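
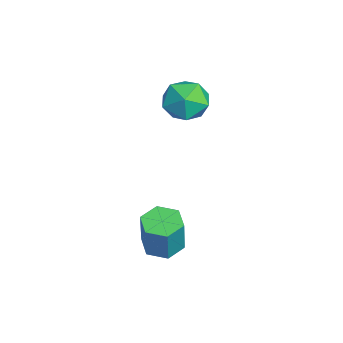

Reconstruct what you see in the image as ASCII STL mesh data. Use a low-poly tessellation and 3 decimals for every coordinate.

solid 
facet normal -0.250 0.038 -0.968
outer loop
vertex 0.797 -3.858 -3.039
vertex 0.298 -3.929 -2.913
vertex 0.492 -3.448 -2.944
endloop
endfacet
facet normal 0.770 0.613 -0.174
outer loop
vertex 0.797 -3.858 -3.039
vertex 0.492 -3.448 -2.944
vertex 1.062 -3.9 -2.013
endloop
endfacet
facet normal 0.770 0.613 -0.174
outer loop
vertex 1.062 -3.9 -2.013
vertex 0.492 -3.448 -2.944
vertex 0.757 -3.49 -1.918
endloop
endfacet
facet normal 0.249 -0.039 0.968
outer loop
vertex 1.062 -3.9 -2.013
vertex 0.757 -3.49 -1.918
vertex 0.562 -3.971 -1.887
endloop
endfacet
facet normal -0.252 0.039 -0.967
outer loop
vertex 0.492 -3.448 -2.944
vertex 0.298 -3.929 -2.913
vertex -0.007 -3.519 -2.817
endloop
endfacet
facet normal -0.122 0.990 0.072
outer loop
vertex 0.492 -3.448 -2.944
vertex -0.007 -3.519 -2.817
vertex 0.757 -3.49 -1.918
endloop
endfacet
facet normal -0.121 0.990 0.071
outer loop
vertex 0.757 -3.49 -1.918
vertex -0.007 -3.519 -2.817
vertex 0.258 -3.56 -1.792
endloop
endfacet
facet normal 0.250 -0.039 0.968
outer loop
vertex 0.757 -3.49 -1.918
vertex 0.258 -3.56 -1.792
vertex 0.562 -3.971 -1.887
endloop
endfacet
facet normal -0.250 0.041 -0.967
outer loop
vertex -0.007 -3.519 -2.817
vertex 0.298 -3.929 -2.913
vertex -0.202 -4.0 -2.787
endloop
endfacet
facet normal -0.893 0.377 0.246
outer loop
vertex -0.007 -3.519 -2.817
vertex -0.202 -4.0 -2.787
vertex 0.258 -3.56 -1.792
endloop
endfacet
facet normal -0.893 0.377 0.246
outer loop
vertex 0.258 -3.56 -1.792
vertex -0.202 -4.0 -2.787
vertex 0.063 -4.042 -1.761
endloop
endfacet
facet normal 0.250 -0.039 0.968
outer loop
vertex 0.258 -3.56 -1.792
vertex 0.063 -4.042 -1.761
vertex 0.562 -3.971 -1.887
endloop
endfacet
facet normal -0.249 0.039 -0.968
outer loop
vertex -0.202 -4.0 -2.787
vertex 0.298 -3.929 -2.913
vertex 0.103 -4.41 -2.882
endloop
endfacet
facet normal -0.770 -0.613 0.174
outer loop
vertex -0.202 -4.0 -2.787
vertex 0.103 -4.41 -2.882
vertex 0.063 -4.042 -1.761
endloop
endfacet
facet normal -0.770 -0.613 0.174
outer loop
vertex 0.063 -4.042 -1.761
vertex 0.103 -4.41 -2.882
vertex 0.368 -4.452 -1.856
endloop
endfacet
facet normal 0.250 -0.038 0.968
outer loop
vertex 0.063 -4.042 -1.761
vertex 0.368 -4.452 -1.856
vertex 0.562 -3.971 -1.887
endloop
endfacet
facet normal -0.250 0.039 -0.968
outer loop
vertex 0.103 -4.41 -2.882
vertex 0.298 -3.929 -2.913
vertex 0.602 -4.34 -3.008
endloop
endfacet
facet normal 0.121 -0.990 -0.072
outer loop
vertex 0.103 -4.41 -2.882
vertex 0.602 -4.34 -3.008
vertex 0.368 -4.452 -1.856
endloop
endfacet
facet normal 0.123 -0.990 -0.071
outer loop
vertex 0.368 -4.452 -1.856
vertex 0.602 -4.34 -3.008
vertex 0.867 -4.381 -1.983
endloop
endfacet
facet normal 0.252 -0.039 0.967
outer loop
vertex 0.368 -4.452 -1.856
vertex 0.867 -4.381 -1.983
vertex 0.562 -3.971 -1.887
endloop
endfacet
facet normal -0.250 0.039 -0.968
outer loop
vertex 0.602 -4.34 -3.008
vertex 0.298 -3.929 -2.913
vertex 0.797 -3.858 -3.039
endloop
endfacet
facet normal 0.893 -0.377 -0.246
outer loop
vertex 0.602 -4.34 -3.008
vertex 0.797 -3.858 -3.039
vertex 0.867 -4.381 -1.983
endloop
endfacet
facet normal 0.893 -0.377 -0.246
outer loop
vertex 0.867 -4.381 -1.983
vertex 0.797 -3.858 -3.039
vertex 1.062 -3.9 -2.013
endloop
endfacet
facet normal 0.250 -0.041 0.967
outer loop
vertex 0.867 -4.381 -1.983
vertex 1.062 -3.9 -2.013
vertex 0.562 -3.971 -1.887
endloop
endfacet
facet normal -0.577 0.613 0.540
outer loop
vertex -2.522 -2.551 0.144
vertex -2.829 -3.082 0.419
vertex -2.28 -2.822 0.71
endloop
endfacet
facet normal 0.058 0.910 0.411
outer loop
vertex -2.522 -2.551 0.144
vertex -2.28 -2.822 0.71
vertex -1.858 -2.629 0.223
endloop
endfacet
facet normal 0.146 0.944 -0.296
outer loop
vertex -2.522 -2.551 0.144
vertex -1.858 -2.629 0.223
vertex -2.145 -2.77 -0.369
endloop
endfacet
facet normal -0.434 0.668 -0.604
outer loop
vertex -2.522 -2.551 0.144
vertex -2.145 -2.77 -0.369
vertex -2.745 -3.05 -0.248
endloop
endfacet
facet normal -0.882 0.464 -0.089
outer loop
vertex -2.522 -2.551 0.144
vertex -2.745 -3.05 -0.248
vertex -2.829 -3.082 0.419
endloop
endfacet
facet normal 0.561 0.478 0.676
outer loop
vertex -1.858 -2.629 0.223
vertex -2.28 -2.822 0.71
vertex -1.755 -3.21 0.548
endloop
endfacet
facet normal -0.468 -0.002 0.884
outer loop
vertex -2.28 -2.822 0.71
vertex -2.829 -3.082 0.419
vertex -2.355 -3.49 0.669
endloop
endfacet
facet normal -0.961 -0.245 -0.133
outer loop
vertex -2.829 -3.082 0.419
vertex -2.745 -3.05 -0.248
vertex -2.642 -3.631 0.077
endloop
endfacet
facet normal -0.235 0.086 -0.968
outer loop
vertex -2.745 -3.05 -0.248
vertex -2.145 -2.77 -0.369
vertex -2.22 -3.438 -0.41
endloop
endfacet
facet normal 0.705 0.532 -0.469
outer loop
vertex -2.145 -2.77 -0.369
vertex -1.858 -2.629 0.223
vertex -1.671 -3.178 -0.119
endloop
endfacet
facet normal 0.434 -0.668 0.604
outer loop
vertex -1.978 -3.709 0.156
vertex -1.755 -3.21 0.548
vertex -2.355 -3.49 0.669
endloop
endfacet
facet normal -0.146 -0.944 0.296
outer loop
vertex -1.978 -3.709 0.156
vertex -2.355 -3.49 0.669
vertex -2.642 -3.631 0.077
endloop
endfacet
facet normal -0.058 -0.910 -0.411
outer loop
vertex -1.978 -3.709 0.156
vertex -2.642 -3.631 0.077
vertex -2.22 -3.438 -0.41
endloop
endfacet
facet normal 0.577 -0.613 -0.540
outer loop
vertex -1.978 -3.709 0.156
vertex -2.22 -3.438 -0.41
vertex -1.671 -3.178 -0.119
endloop
endfacet
facet normal 0.882 -0.464 0.089
outer loop
vertex -1.978 -3.709 0.156
vertex -1.671 -3.178 -0.119
vertex -1.755 -3.21 0.548
endloop
endfacet
facet normal 0.235 -0.086 0.968
outer loop
vertex -2.355 -3.49 0.669
vertex -1.755 -3.21 0.548
vertex -2.28 -2.822 0.71
endloop
endfacet
facet normal -0.705 -0.532 0.469
outer loop
vertex -2.642 -3.631 0.077
vertex -2.355 -3.49 0.669
vertex -2.829 -3.082 0.419
endloop
endfacet
facet normal -0.561 -0.478 -0.676
outer loop
vertex -2.22 -3.438 -0.41
vertex -2.642 -3.631 0.077
vertex -2.745 -3.05 -0.248
endloop
endfacet
facet normal 0.468 0.002 -0.884
outer loop
vertex -1.671 -3.178 -0.119
vertex -2.22 -3.438 -0.41
vertex -2.145 -2.77 -0.369
endloop
endfacet
facet normal 0.961 0.245 0.133
outer loop
vertex -1.755 -3.21 0.548
vertex -1.671 -3.178 -0.119
vertex -1.858 -2.629 0.223
endloop
endfacet

endsolid


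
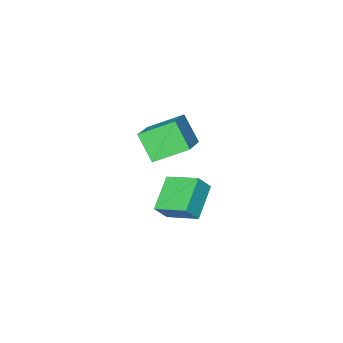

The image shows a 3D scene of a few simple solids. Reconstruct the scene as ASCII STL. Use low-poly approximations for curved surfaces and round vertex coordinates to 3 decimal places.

solid 
facet normal -0.665 -0.570 -0.483
outer loop
vertex -4.09 -1.129 2.196
vertex -4.14 0.068 0.853
vertex -2.53 -2.138 1.238
endloop
endfacet
facet normal 0.028 -0.665 0.746
outer loop
vertex -1.14 -0.948 2.247
vertex -4.09 -1.129 2.196
vertex -2.53 -2.138 1.238
endloop
endfacet
facet normal -0.665 -0.570 -0.483
outer loop
vertex -2.53 -2.138 1.238
vertex -4.14 0.068 0.853
vertex -2.58 -0.941 -0.105
endloop
endfacet
facet normal 0.746 -0.483 -0.458
outer loop
vertex -2.58 -0.941 -0.105
vertex -1.14 -0.948 2.247
vertex -2.53 -2.138 1.238
endloop
endfacet
facet normal -0.746 0.483 0.458
outer loop
vertex -4.09 -1.129 2.196
vertex -2.75 1.258 1.862
vertex -4.14 0.068 0.853
endloop
endfacet
facet normal 0.028 -0.665 0.746
outer loop
vertex -2.7 0.061 3.205
vertex -4.09 -1.129 2.196
vertex -1.14 -0.948 2.247
endloop
endfacet
facet normal -0.746 0.483 0.458
outer loop
vertex -2.7 0.061 3.205
vertex -2.75 1.258 1.862
vertex -4.09 -1.129 2.196
endloop
endfacet
facet normal -0.028 0.665 -0.746
outer loop
vertex -4.14 0.068 0.853
vertex -2.75 1.258 1.862
vertex -2.58 -0.941 -0.105
endloop
endfacet
facet normal 0.746 -0.483 -0.458
outer loop
vertex -1.19 0.249 0.904
vertex -1.14 -0.948 2.247
vertex -2.58 -0.941 -0.105
endloop
endfacet
facet normal -0.028 0.665 -0.746
outer loop
vertex -2.58 -0.941 -0.105
vertex -2.75 1.258 1.862
vertex -1.19 0.249 0.904
endloop
endfacet
facet normal 0.665 0.570 0.483
outer loop
vertex -1.19 0.249 0.904
vertex -2.7 0.061 3.205
vertex -1.14 -0.948 2.247
endloop
endfacet
facet normal 0.665 0.570 0.483
outer loop
vertex -2.75 1.258 1.862
vertex -2.7 0.061 3.205
vertex -1.19 0.249 0.904
endloop
endfacet
facet normal -0.579 0.126 -0.806
outer loop
vertex -5.08 -0.137 -3.488
vertex -3.507 0.997 -4.44
vertex -4.316 -1.888 -4.311
endloop
endfacet
facet normal -0.728 -0.525 0.441
outer loop
vertex -3.633 -2.037 -3.36
vertex -5.08 -0.137 -3.488
vertex -4.316 -1.888 -4.311
endloop
endfacet
facet normal -0.579 0.126 -0.806
outer loop
vertex -4.316 -1.888 -4.311
vertex -3.507 0.997 -4.44
vertex -2.743 -0.754 -5.263
endloop
endfacet
facet normal 0.367 -0.842 -0.396
outer loop
vertex -2.743 -0.754 -5.263
vertex -3.633 -2.037 -3.36
vertex -4.316 -1.888 -4.311
endloop
endfacet
facet normal -0.367 0.842 0.396
outer loop
vertex -5.08 -0.137 -3.488
vertex -2.824 0.848 -3.489
vertex -3.507 0.997 -4.44
endloop
endfacet
facet normal -0.728 -0.525 0.441
outer loop
vertex -4.397 -0.286 -2.537
vertex -5.08 -0.137 -3.488
vertex -3.633 -2.037 -3.36
endloop
endfacet
facet normal -0.367 0.842 0.396
outer loop
vertex -4.397 -0.286 -2.537
vertex -2.824 0.848 -3.489
vertex -5.08 -0.137 -3.488
endloop
endfacet
facet normal 0.728 0.525 -0.441
outer loop
vertex -3.507 0.997 -4.44
vertex -2.824 0.848 -3.489
vertex -2.743 -0.754 -5.263
endloop
endfacet
facet normal 0.367 -0.842 -0.396
outer loop
vertex -2.06 -0.903 -4.312
vertex -3.633 -2.037 -3.36
vertex -2.743 -0.754 -5.263
endloop
endfacet
facet normal 0.728 0.525 -0.441
outer loop
vertex -2.743 -0.754 -5.263
vertex -2.824 0.848 -3.489
vertex -2.06 -0.903 -4.312
endloop
endfacet
facet normal 0.579 -0.126 0.806
outer loop
vertex -2.06 -0.903 -4.312
vertex -4.397 -0.286 -2.537
vertex -3.633 -2.037 -3.36
endloop
endfacet
facet normal 0.579 -0.126 0.806
outer loop
vertex -2.824 0.848 -3.489
vertex -4.397 -0.286 -2.537
vertex -2.06 -0.903 -4.312
endloop
endfacet

endsolid


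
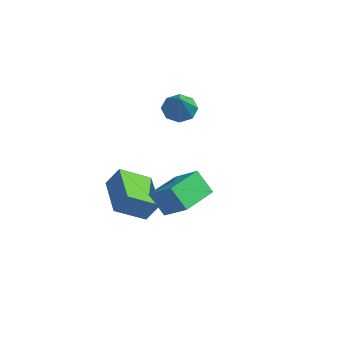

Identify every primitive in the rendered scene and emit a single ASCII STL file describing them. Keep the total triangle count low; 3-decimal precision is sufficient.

solid 
facet normal -0.627 0.518 -0.581
outer loop
vertex -0.535 -0.023 1.472
vertex -0.797 0.207 1.96
vertex -0.338 0.369 1.609
endloop
endfacet
facet normal 0.816 -0.224 -0.532
outer loop
vertex -0.535 -0.023 1.472
vertex -0.338 0.369 1.609
vertex 0.237 -0.647 2.92
endloop
endfacet
facet normal -0.627 0.518 -0.582
outer loop
vertex -0.338 0.369 1.609
vertex -0.797 0.207 1.96
vertex -0.411 0.666 1.952
endloop
endfacet
facet normal 0.923 0.366 -0.121
outer loop
vertex -0.338 0.369 1.609
vertex -0.411 0.666 1.952
vertex 0.237 -0.647 2.92
endloop
endfacet
facet normal -0.627 0.517 -0.583
outer loop
vertex -0.411 0.666 1.952
vertex -0.797 0.207 1.96
vertex -0.71 0.695 2.299
endloop
endfacet
facet normal 0.605 0.644 0.468
outer loop
vertex -0.411 0.666 1.952
vertex -0.71 0.695 2.299
vertex 0.237 -0.647 2.92
endloop
endfacet
facet normal -0.627 0.517 -0.583
outer loop
vertex -0.71 0.695 2.299
vertex -0.797 0.207 1.96
vertex -1.06 0.438 2.448
endloop
endfacet
facet normal 0.051 0.449 0.892
outer loop
vertex -0.71 0.695 2.299
vertex -1.06 0.438 2.448
vertex 0.237 -0.647 2.92
endloop
endfacet
facet normal -0.627 0.517 -0.583
outer loop
vertex -1.06 0.438 2.448
vertex -0.797 0.207 1.96
vertex -1.256 0.046 2.311
endloop
endfacet
facet normal -0.418 -0.107 0.902
outer loop
vertex -1.06 0.438 2.448
vertex -1.256 0.046 2.311
vertex 0.237 -0.647 2.92
endloop
endfacet
facet normal -0.627 0.518 -0.582
outer loop
vertex -1.256 0.046 2.311
vertex -0.797 0.207 1.96
vertex -1.184 -0.251 1.969
endloop
endfacet
facet normal -0.524 -0.695 0.493
outer loop
vertex -1.256 0.046 2.311
vertex -1.184 -0.251 1.969
vertex 0.237 -0.647 2.92
endloop
endfacet
facet normal -0.627 0.518 -0.582
outer loop
vertex -1.184 -0.251 1.969
vertex -0.797 0.207 1.96
vertex -0.885 -0.28 1.621
endloop
endfacet
facet normal -0.207 -0.974 -0.096
outer loop
vertex -1.184 -0.251 1.969
vertex -0.885 -0.28 1.621
vertex 0.237 -0.647 2.92
endloop
endfacet
facet normal -0.628 0.518 -0.581
outer loop
vertex -0.885 -0.28 1.621
vertex -0.797 0.207 1.96
vertex -0.535 -0.023 1.472
endloop
endfacet
facet normal 0.349 -0.778 -0.522
outer loop
vertex -0.885 -0.28 1.621
vertex -0.535 -0.023 1.472
vertex 0.237 -0.647 2.92
endloop
endfacet
facet normal -0.464 -0.307 -0.831
outer loop
vertex -1.587 -2.223 -0.996
vertex -1.23 -1.208 -1.571
vertex -0.2 -2.99 -1.487
endloop
endfacet
facet normal -0.293 -0.832 0.471
outer loop
vertex 0.19 -2.732 -0.789
vertex -1.587 -2.223 -0.996
vertex -0.2 -2.99 -1.487
endloop
endfacet
facet normal -0.464 -0.307 -0.831
outer loop
vertex -0.2 -2.99 -1.487
vertex -1.23 -1.208 -1.571
vertex 0.158 -1.975 -2.062
endloop
endfacet
facet normal 0.836 -0.462 -0.296
outer loop
vertex 0.158 -1.975 -2.062
vertex 0.19 -2.732 -0.789
vertex -0.2 -2.99 -1.487
endloop
endfacet
facet normal -0.836 0.462 0.296
outer loop
vertex -1.587 -2.223 -0.996
vertex -0.84 -0.95 -0.873
vertex -1.23 -1.208 -1.571
endloop
endfacet
facet normal -0.293 -0.832 0.471
outer loop
vertex -1.198 -1.965 -0.298
vertex -1.587 -2.223 -0.996
vertex 0.19 -2.732 -0.789
endloop
endfacet
facet normal -0.836 0.462 0.295
outer loop
vertex -1.198 -1.965 -0.298
vertex -0.84 -0.95 -0.873
vertex -1.587 -2.223 -0.996
endloop
endfacet
facet normal 0.293 0.832 -0.471
outer loop
vertex -1.23 -1.208 -1.571
vertex -0.84 -0.95 -0.873
vertex 0.158 -1.975 -2.062
endloop
endfacet
facet normal 0.836 -0.462 -0.296
outer loop
vertex 0.547 -1.717 -1.364
vertex 0.19 -2.732 -0.789
vertex 0.158 -1.975 -2.062
endloop
endfacet
facet normal 0.293 0.832 -0.471
outer loop
vertex 0.158 -1.975 -2.062
vertex -0.84 -0.95 -0.873
vertex 0.547 -1.717 -1.364
endloop
endfacet
facet normal 0.464 0.308 0.831
outer loop
vertex 0.547 -1.717 -1.364
vertex -1.198 -1.965 -0.298
vertex 0.19 -2.732 -0.789
endloop
endfacet
facet normal 0.464 0.307 0.831
outer loop
vertex -0.84 -0.95 -0.873
vertex -1.198 -1.965 -0.298
vertex 0.547 -1.717 -1.364
endloop
endfacet
facet normal -0.847 -0.137 -0.513
outer loop
vertex 2.314 -3.621 0.376
vertex 1.975 -2.299 0.583
vertex 2.761 -3.38 -0.427
endloop
endfacet
facet normal 0.245 -0.958 -0.151
outer loop
vertex 3.625 -3.241 0.097
vertex 2.314 -3.621 0.376
vertex 2.761 -3.38 -0.427
endloop
endfacet
facet normal -0.847 -0.137 -0.513
outer loop
vertex 2.761 -3.38 -0.427
vertex 1.975 -2.299 0.583
vertex 2.422 -2.059 -0.219
endloop
endfacet
facet normal 0.471 0.254 -0.845
outer loop
vertex 2.422 -2.059 -0.219
vertex 3.625 -3.241 0.097
vertex 2.761 -3.38 -0.427
endloop
endfacet
facet normal -0.472 -0.253 0.845
outer loop
vertex 2.314 -3.621 0.376
vertex 2.839 -2.16 1.107
vertex 1.975 -2.299 0.583
endloop
endfacet
facet normal 0.246 -0.958 -0.150
outer loop
vertex 3.178 -3.481 0.899
vertex 2.314 -3.621 0.376
vertex 3.625 -3.241 0.097
endloop
endfacet
facet normal -0.470 -0.254 0.845
outer loop
vertex 3.178 -3.481 0.899
vertex 2.839 -2.16 1.107
vertex 2.314 -3.621 0.376
endloop
endfacet
facet normal -0.245 0.958 0.150
outer loop
vertex 1.975 -2.299 0.583
vertex 2.839 -2.16 1.107
vertex 2.422 -2.059 -0.219
endloop
endfacet
facet normal 0.471 0.253 -0.845
outer loop
vertex 3.286 -1.919 0.304
vertex 3.625 -3.241 0.097
vertex 2.422 -2.059 -0.219
endloop
endfacet
facet normal -0.246 0.957 0.150
outer loop
vertex 2.422 -2.059 -0.219
vertex 2.839 -2.16 1.107
vertex 3.286 -1.919 0.304
endloop
endfacet
facet normal 0.847 0.137 0.513
outer loop
vertex 3.286 -1.919 0.304
vertex 3.178 -3.481 0.899
vertex 3.625 -3.241 0.097
endloop
endfacet
facet normal 0.848 0.137 0.513
outer loop
vertex 2.839 -2.16 1.107
vertex 3.178 -3.481 0.899
vertex 3.286 -1.919 0.304
endloop
endfacet

endsolid


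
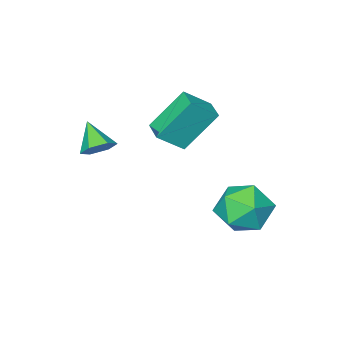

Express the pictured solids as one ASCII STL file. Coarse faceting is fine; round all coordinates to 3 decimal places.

solid 
facet normal -0.178 0.980 0.087
outer loop
vertex -0.103 2.975 -0.07
vertex -0.989 2.746 0.704
vertex 0.129 2.913 1.104
endloop
endfacet
facet normal 0.511 0.858 -0.056
outer loop
vertex -0.103 2.975 -0.07
vertex 0.129 2.913 1.104
vertex 0.882 2.414 0.317
endloop
endfacet
facet normal 0.548 0.500 -0.671
outer loop
vertex -0.103 2.975 -0.07
vertex 0.882 2.414 0.317
vertex 0.231 1.938 -0.57
endloop
endfacet
facet normal -0.117 0.401 -0.909
outer loop
vertex -0.103 2.975 -0.07
vertex 0.231 1.938 -0.57
vertex -0.926 2.143 -0.331
endloop
endfacet
facet normal -0.565 0.697 -0.441
outer loop
vertex -0.103 2.975 -0.07
vertex -0.926 2.143 -0.331
vertex -0.989 2.746 0.704
endloop
endfacet
facet normal 0.772 0.439 0.460
outer loop
vertex 0.882 2.414 0.317
vertex 0.129 2.913 1.104
vertex 0.606 1.837 1.331
endloop
endfacet
facet normal -0.342 0.637 0.691
outer loop
vertex 0.129 2.913 1.104
vertex -0.989 2.746 0.704
vertex -0.551 2.042 1.57
endloop
endfacet
facet normal -0.970 0.178 -0.163
outer loop
vertex -0.989 2.746 0.704
vertex -0.926 2.143 -0.331
vertex -1.202 1.566 0.683
endloop
endfacet
facet normal -0.244 -0.303 -0.921
outer loop
vertex -0.926 2.143 -0.331
vertex 0.231 1.938 -0.57
vertex -0.449 1.067 -0.104
endloop
endfacet
facet normal 0.833 -0.141 -0.536
outer loop
vertex 0.231 1.938 -0.57
vertex 0.882 2.414 0.317
vertex 0.669 1.234 0.296
endloop
endfacet
facet normal 0.117 -0.401 0.909
outer loop
vertex -0.217 1.005 1.07
vertex 0.606 1.837 1.331
vertex -0.551 2.042 1.57
endloop
endfacet
facet normal -0.548 -0.500 0.671
outer loop
vertex -0.217 1.005 1.07
vertex -0.551 2.042 1.57
vertex -1.202 1.566 0.683
endloop
endfacet
facet normal -0.511 -0.858 0.056
outer loop
vertex -0.217 1.005 1.07
vertex -1.202 1.566 0.683
vertex -0.449 1.067 -0.104
endloop
endfacet
facet normal 0.178 -0.980 -0.087
outer loop
vertex -0.217 1.005 1.07
vertex -0.449 1.067 -0.104
vertex 0.669 1.234 0.296
endloop
endfacet
facet normal 0.565 -0.697 0.441
outer loop
vertex -0.217 1.005 1.07
vertex 0.669 1.234 0.296
vertex 0.606 1.837 1.331
endloop
endfacet
facet normal 0.244 0.303 0.921
outer loop
vertex -0.551 2.042 1.57
vertex 0.606 1.837 1.331
vertex 0.129 2.913 1.104
endloop
endfacet
facet normal -0.833 0.141 0.536
outer loop
vertex -1.202 1.566 0.683
vertex -0.551 2.042 1.57
vertex -0.989 2.746 0.704
endloop
endfacet
facet normal -0.772 -0.439 -0.460
outer loop
vertex -0.449 1.067 -0.104
vertex -1.202 1.566 0.683
vertex -0.926 2.143 -0.331
endloop
endfacet
facet normal 0.342 -0.637 -0.691
outer loop
vertex 0.669 1.234 0.296
vertex -0.449 1.067 -0.104
vertex 0.231 1.938 -0.57
endloop
endfacet
facet normal 0.970 -0.178 0.163
outer loop
vertex 0.606 1.837 1.331
vertex 0.669 1.234 0.296
vertex 0.882 2.414 0.317
endloop
endfacet
facet normal -0.563 0.257 0.786
outer loop
vertex 0.026 -1.329 5.013
vertex 0.392 -0.399 4.971
vertex -0.96 -0.977 4.192
endloop
endfacet
facet normal -0.366 -0.930 0.041
outer loop
vertex 0.188 -1.501 2.589
vertex 0.026 -1.329 5.013
vertex -0.96 -0.977 4.192
endloop
endfacet
facet normal -0.563 0.257 0.786
outer loop
vertex -0.96 -0.977 4.192
vertex 0.392 -0.399 4.971
vertex -0.594 -0.047 4.15
endloop
endfacet
facet normal -0.741 0.264 -0.617
outer loop
vertex -0.594 -0.047 4.15
vertex 0.188 -1.501 2.589
vertex -0.96 -0.977 4.192
endloop
endfacet
facet normal 0.741 -0.264 0.617
outer loop
vertex 0.026 -1.329 5.013
vertex 1.54 -0.923 3.368
vertex 0.392 -0.399 4.971
endloop
endfacet
facet normal -0.366 -0.930 0.041
outer loop
vertex 1.174 -1.853 3.41
vertex 0.026 -1.329 5.013
vertex 0.188 -1.501 2.589
endloop
endfacet
facet normal 0.741 -0.264 0.617
outer loop
vertex 1.174 -1.853 3.41
vertex 1.54 -0.923 3.368
vertex 0.026 -1.329 5.013
endloop
endfacet
facet normal 0.366 0.930 -0.041
outer loop
vertex 0.392 -0.399 4.971
vertex 1.54 -0.923 3.368
vertex -0.594 -0.047 4.15
endloop
endfacet
facet normal -0.741 0.264 -0.617
outer loop
vertex 0.554 -0.571 2.547
vertex 0.188 -1.501 2.589
vertex -0.594 -0.047 4.15
endloop
endfacet
facet normal 0.366 0.930 -0.041
outer loop
vertex -0.594 -0.047 4.15
vertex 1.54 -0.923 3.368
vertex 0.554 -0.571 2.547
endloop
endfacet
facet normal 0.563 -0.257 -0.786
outer loop
vertex 0.554 -0.571 2.547
vertex 1.174 -1.853 3.41
vertex 0.188 -1.501 2.589
endloop
endfacet
facet normal 0.563 -0.257 -0.786
outer loop
vertex 1.54 -0.923 3.368
vertex 1.174 -1.853 3.41
vertex 0.554 -0.571 2.547
endloop
endfacet
facet normal 0.140 0.734 -0.665
outer loop
vertex 3.859 -1.78 3.251
vertex 3.293 -1.992 2.898
vertex 3.229 -1.517 3.409
endloop
endfacet
facet normal 0.320 0.211 0.924
outer loop
vertex 3.859 -1.78 3.251
vertex 3.229 -1.517 3.409
vertex 3.107 -2.968 3.782
endloop
endfacet
facet normal 0.140 0.734 -0.665
outer loop
vertex 3.229 -1.517 3.409
vertex 3.293 -1.992 2.898
vertex 2.663 -1.73 3.055
endloop
endfacet
facet normal -0.579 0.248 0.777
outer loop
vertex 3.229 -1.517 3.409
vertex 2.663 -1.73 3.055
vertex 3.107 -2.968 3.782
endloop
endfacet
facet normal 0.140 0.734 -0.665
outer loop
vertex 2.663 -1.73 3.055
vertex 3.293 -1.992 2.898
vertex 2.727 -2.204 2.545
endloop
endfacet
facet normal -0.955 -0.267 0.128
outer loop
vertex 2.663 -1.73 3.055
vertex 2.727 -2.204 2.545
vertex 3.107 -2.968 3.782
endloop
endfacet
facet normal 0.140 0.734 -0.665
outer loop
vertex 2.727 -2.204 2.545
vertex 3.293 -1.992 2.898
vertex 3.357 -2.467 2.387
endloop
endfacet
facet normal -0.436 -0.820 -0.372
outer loop
vertex 2.727 -2.204 2.545
vertex 3.357 -2.467 2.387
vertex 3.107 -2.968 3.782
endloop
endfacet
facet normal 0.140 0.734 -0.665
outer loop
vertex 3.357 -2.467 2.387
vertex 3.293 -1.992 2.898
vertex 3.923 -2.254 2.741
endloop
endfacet
facet normal 0.463 -0.857 -0.225
outer loop
vertex 3.357 -2.467 2.387
vertex 3.923 -2.254 2.741
vertex 3.107 -2.968 3.782
endloop
endfacet
facet normal 0.140 0.734 -0.665
outer loop
vertex 3.923 -2.254 2.741
vertex 3.293 -1.992 2.898
vertex 3.859 -1.78 3.251
endloop
endfacet
facet normal 0.839 -0.342 0.423
outer loop
vertex 3.923 -2.254 2.741
vertex 3.859 -1.78 3.251
vertex 3.107 -2.968 3.782
endloop
endfacet

endsolid


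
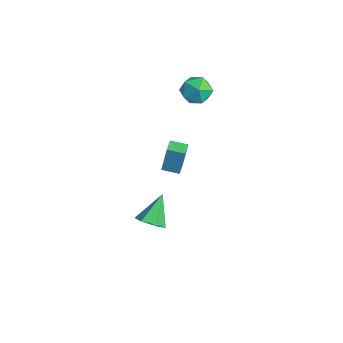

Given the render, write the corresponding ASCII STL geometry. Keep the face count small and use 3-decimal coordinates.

solid 
facet normal 0.115 0.884 0.454
outer loop
vertex -3.129 3.249 1.189
vertex -2.901 2.777 2.051
vertex -2.169 3.017 1.398
endloop
endfacet
facet normal 0.277 0.931 -0.239
outer loop
vertex -3.129 3.249 1.189
vertex -2.169 3.017 1.398
vertex -2.528 2.884 0.465
endloop
endfacet
facet normal -0.297 0.731 -0.615
outer loop
vertex -3.129 3.249 1.189
vertex -2.528 2.884 0.465
vertex -3.481 2.56 0.54
endloop
endfacet
facet normal -0.814 0.561 -0.154
outer loop
vertex -3.129 3.249 1.189
vertex -3.481 2.56 0.54
vertex -3.712 2.494 1.521
endloop
endfacet
facet normal -0.560 0.655 0.507
outer loop
vertex -3.129 3.249 1.189
vertex -3.712 2.494 1.521
vertex -2.901 2.777 2.051
endloop
endfacet
facet normal 0.801 0.466 -0.375
outer loop
vertex -2.528 2.884 0.465
vertex -2.169 3.017 1.398
vertex -1.928 2.186 0.879
endloop
endfacet
facet normal 0.538 0.391 0.747
outer loop
vertex -2.169 3.017 1.398
vertex -2.901 2.777 2.051
vertex -2.159 2.12 1.86
endloop
endfacet
facet normal -0.552 0.020 0.834
outer loop
vertex -2.901 2.777 2.051
vertex -3.712 2.494 1.521
vertex -3.112 1.796 1.935
endloop
endfacet
facet normal -0.963 -0.132 -0.236
outer loop
vertex -3.712 2.494 1.521
vertex -3.481 2.56 0.54
vertex -3.471 1.663 1.002
endloop
endfacet
facet normal -0.126 0.143 -0.982
outer loop
vertex -3.481 2.56 0.54
vertex -2.528 2.884 0.465
vertex -2.739 1.903 0.349
endloop
endfacet
facet normal 0.814 -0.561 0.154
outer loop
vertex -2.511 1.431 1.211
vertex -1.928 2.186 0.879
vertex -2.159 2.12 1.86
endloop
endfacet
facet normal 0.297 -0.731 0.615
outer loop
vertex -2.511 1.431 1.211
vertex -2.159 2.12 1.86
vertex -3.112 1.796 1.935
endloop
endfacet
facet normal -0.277 -0.931 0.239
outer loop
vertex -2.511 1.431 1.211
vertex -3.112 1.796 1.935
vertex -3.471 1.663 1.002
endloop
endfacet
facet normal -0.115 -0.884 -0.454
outer loop
vertex -2.511 1.431 1.211
vertex -3.471 1.663 1.002
vertex -2.739 1.903 0.349
endloop
endfacet
facet normal 0.560 -0.655 -0.507
outer loop
vertex -2.511 1.431 1.211
vertex -2.739 1.903 0.349
vertex -1.928 2.186 0.879
endloop
endfacet
facet normal 0.963 0.132 0.236
outer loop
vertex -2.159 2.12 1.86
vertex -1.928 2.186 0.879
vertex -2.169 3.017 1.398
endloop
endfacet
facet normal 0.126 -0.143 0.982
outer loop
vertex -3.112 1.796 1.935
vertex -2.159 2.12 1.86
vertex -2.901 2.777 2.051
endloop
endfacet
facet normal -0.801 -0.466 0.375
outer loop
vertex -3.471 1.663 1.002
vertex -3.112 1.796 1.935
vertex -3.712 2.494 1.521
endloop
endfacet
facet normal -0.538 -0.391 -0.747
outer loop
vertex -2.739 1.903 0.349
vertex -3.471 1.663 1.002
vertex -3.481 2.56 0.54
endloop
endfacet
facet normal 0.552 -0.020 -0.834
outer loop
vertex -1.928 2.186 0.879
vertex -2.739 1.903 0.349
vertex -2.528 2.884 0.465
endloop
endfacet
facet normal -0.766 0.624 -0.156
outer loop
vertex -2.609 0.629 -2.268
vertex -1.96 1.386 -2.427
vertex -2.578 0.271 -3.848
endloop
endfacet
facet normal -0.643 -0.750 0.157
outer loop
vertex -1.82 -0.346 -3.693
vertex -2.609 0.629 -2.268
vertex -2.578 0.271 -3.848
endloop
endfacet
facet normal -0.766 0.624 -0.156
outer loop
vertex -2.578 0.271 -3.848
vertex -1.96 1.386 -2.427
vertex -1.929 1.028 -4.007
endloop
endfacet
facet normal 0.019 -0.221 -0.975
outer loop
vertex -1.929 1.028 -4.007
vertex -1.82 -0.346 -3.693
vertex -2.578 0.271 -3.848
endloop
endfacet
facet normal -0.019 0.221 0.975
outer loop
vertex -2.609 0.629 -2.268
vertex -1.202 0.769 -2.272
vertex -1.96 1.386 -2.427
endloop
endfacet
facet normal -0.643 -0.750 0.157
outer loop
vertex -1.851 0.012 -2.113
vertex -2.609 0.629 -2.268
vertex -1.82 -0.346 -3.693
endloop
endfacet
facet normal -0.019 0.221 0.975
outer loop
vertex -1.851 0.012 -2.113
vertex -1.202 0.769 -2.272
vertex -2.609 0.629 -2.268
endloop
endfacet
facet normal 0.643 0.750 -0.157
outer loop
vertex -1.96 1.386 -2.427
vertex -1.202 0.769 -2.272
vertex -1.929 1.028 -4.007
endloop
endfacet
facet normal 0.019 -0.221 -0.975
outer loop
vertex -1.171 0.411 -3.852
vertex -1.82 -0.346 -3.693
vertex -1.929 1.028 -4.007
endloop
endfacet
facet normal 0.643 0.750 -0.157
outer loop
vertex -1.929 1.028 -4.007
vertex -1.202 0.769 -2.272
vertex -1.171 0.411 -3.852
endloop
endfacet
facet normal 0.766 -0.624 0.156
outer loop
vertex -1.171 0.411 -3.852
vertex -1.851 0.012 -2.113
vertex -1.82 -0.346 -3.693
endloop
endfacet
facet normal 0.766 -0.624 0.156
outer loop
vertex -1.202 0.769 -2.272
vertex -1.851 0.012 -2.113
vertex -1.171 0.411 -3.852
endloop
endfacet
facet normal 0.384 -0.609 -0.694
outer loop
vertex 4.981 -4.305 -0.187
vertex 4.27 -4.289 -0.594
vertex 4.85 -3.734 -0.76
endloop
endfacet
facet normal 0.701 0.579 0.417
outer loop
vertex 4.981 -4.305 -0.187
vertex 4.85 -3.734 -0.76
vertex 3.59 -3.211 0.634
endloop
endfacet
facet normal 0.384 -0.609 -0.694
outer loop
vertex 4.85 -3.734 -0.76
vertex 4.27 -4.289 -0.594
vertex 4.138 -3.718 -1.168
endloop
endfacet
facet normal 0.151 0.963 -0.225
outer loop
vertex 4.85 -3.734 -0.76
vertex 4.138 -3.718 -1.168
vertex 3.59 -3.211 0.634
endloop
endfacet
facet normal 0.384 -0.609 -0.694
outer loop
vertex 4.138 -3.718 -1.168
vertex 4.27 -4.289 -0.594
vertex 3.558 -4.273 -1.002
endloop
endfacet
facet normal -0.694 0.610 -0.383
outer loop
vertex 4.138 -3.718 -1.168
vertex 3.558 -4.273 -1.002
vertex 3.59 -3.211 0.634
endloop
endfacet
facet normal 0.384 -0.609 -0.694
outer loop
vertex 3.558 -4.273 -1.002
vertex 4.27 -4.289 -0.594
vertex 3.69 -4.844 -0.428
endloop
endfacet
facet normal -0.987 -0.126 0.101
outer loop
vertex 3.558 -4.273 -1.002
vertex 3.69 -4.844 -0.428
vertex 3.59 -3.211 0.634
endloop
endfacet
facet normal 0.384 -0.609 -0.694
outer loop
vertex 3.69 -4.844 -0.428
vertex 4.27 -4.289 -0.594
vertex 4.401 -4.86 -0.02
endloop
endfacet
facet normal -0.437 -0.509 0.742
outer loop
vertex 3.69 -4.844 -0.428
vertex 4.401 -4.86 -0.02
vertex 3.59 -3.211 0.634
endloop
endfacet
facet normal 0.383 -0.610 -0.694
outer loop
vertex 4.401 -4.86 -0.02
vertex 4.27 -4.289 -0.594
vertex 4.981 -4.305 -0.187
endloop
endfacet
facet normal 0.408 -0.156 0.899
outer loop
vertex 4.401 -4.86 -0.02
vertex 4.981 -4.305 -0.187
vertex 3.59 -3.211 0.634
endloop
endfacet

endsolid


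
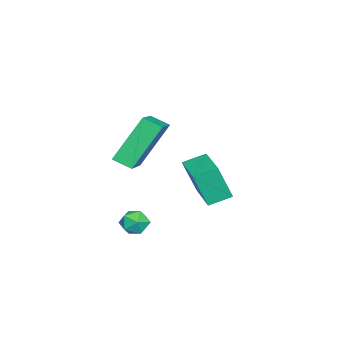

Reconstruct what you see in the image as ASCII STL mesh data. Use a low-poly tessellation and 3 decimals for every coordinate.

solid 
facet normal -0.480 0.809 0.339
outer loop
vertex -4.377 3.467 0.496
vertex -2.778 4.337 0.681
vertex -4.502 4.012 -0.982
endloop
endfacet
facet normal -0.874 -0.476 -0.102
outer loop
vertex -4.022 3.203 -1.321
vertex -4.377 3.467 0.496
vertex -4.502 4.012 -0.982
endloop
endfacet
facet normal -0.480 0.809 0.339
outer loop
vertex -4.502 4.012 -0.982
vertex -2.778 4.337 0.681
vertex -2.903 4.882 -0.797
endloop
endfacet
facet normal -0.079 0.345 -0.935
outer loop
vertex -2.903 4.882 -0.797
vertex -4.022 3.203 -1.321
vertex -4.502 4.012 -0.982
endloop
endfacet
facet normal 0.079 -0.345 0.935
outer loop
vertex -4.377 3.467 0.496
vertex -2.298 3.528 0.342
vertex -2.778 4.337 0.681
endloop
endfacet
facet normal -0.874 -0.476 -0.102
outer loop
vertex -3.897 2.658 0.157
vertex -4.377 3.467 0.496
vertex -4.022 3.203 -1.321
endloop
endfacet
facet normal 0.079 -0.345 0.935
outer loop
vertex -3.897 2.658 0.157
vertex -2.298 3.528 0.342
vertex -4.377 3.467 0.496
endloop
endfacet
facet normal 0.874 0.476 0.102
outer loop
vertex -2.778 4.337 0.681
vertex -2.298 3.528 0.342
vertex -2.903 4.882 -0.797
endloop
endfacet
facet normal -0.079 0.345 -0.935
outer loop
vertex -2.423 4.073 -1.136
vertex -4.022 3.203 -1.321
vertex -2.903 4.882 -0.797
endloop
endfacet
facet normal 0.874 0.476 0.102
outer loop
vertex -2.903 4.882 -0.797
vertex -2.298 3.528 0.342
vertex -2.423 4.073 -1.136
endloop
endfacet
facet normal 0.480 -0.809 -0.339
outer loop
vertex -2.423 4.073 -1.136
vertex -3.897 2.658 0.157
vertex -4.022 3.203 -1.321
endloop
endfacet
facet normal 0.480 -0.809 -0.339
outer loop
vertex -2.298 3.528 0.342
vertex -3.897 2.658 0.157
vertex -2.423 4.073 -1.136
endloop
endfacet
facet normal -0.418 0.399 0.816
outer loop
vertex -0.917 2.06 3.857
vertex -0.873 2.804 3.516
vertex -2.749 1.797 3.047
endloop
endfacet
facet normal -0.054 -0.908 0.416
outer loop
vertex -1.847 0.936 1.284
vertex -0.917 2.06 3.857
vertex -2.749 1.797 3.047
endloop
endfacet
facet normal -0.418 0.398 0.816
outer loop
vertex -2.749 1.797 3.047
vertex -0.873 2.804 3.516
vertex -2.705 2.542 2.706
endloop
endfacet
facet normal -0.907 -0.130 -0.401
outer loop
vertex -2.705 2.542 2.706
vertex -1.847 0.936 1.284
vertex -2.749 1.797 3.047
endloop
endfacet
facet normal 0.907 0.130 0.401
outer loop
vertex -0.917 2.06 3.857
vertex 0.029 1.943 1.753
vertex -0.873 2.804 3.516
endloop
endfacet
facet normal -0.054 -0.908 0.416
outer loop
vertex -0.015 1.198 2.094
vertex -0.917 2.06 3.857
vertex -1.847 0.936 1.284
endloop
endfacet
facet normal 0.907 0.130 0.401
outer loop
vertex -0.015 1.198 2.094
vertex 0.029 1.943 1.753
vertex -0.917 2.06 3.857
endloop
endfacet
facet normal 0.054 0.908 -0.416
outer loop
vertex -0.873 2.804 3.516
vertex 0.029 1.943 1.753
vertex -2.705 2.542 2.706
endloop
endfacet
facet normal -0.907 -0.130 -0.401
outer loop
vertex -1.803 1.68 0.943
vertex -1.847 0.936 1.284
vertex -2.705 2.542 2.706
endloop
endfacet
facet normal 0.054 0.908 -0.416
outer loop
vertex -2.705 2.542 2.706
vertex 0.029 1.943 1.753
vertex -1.803 1.68 0.943
endloop
endfacet
facet normal 0.418 -0.399 -0.816
outer loop
vertex -1.803 1.68 0.943
vertex -0.015 1.198 2.094
vertex -1.847 0.936 1.284
endloop
endfacet
facet normal 0.418 -0.398 -0.816
outer loop
vertex 0.029 1.943 1.753
vertex -0.015 1.198 2.094
vertex -1.803 1.68 0.943
endloop
endfacet
facet normal -0.497 0.694 0.520
outer loop
vertex -1.147 2.263 -1.589
vertex -1.651 1.884 -1.565
vertex -1.214 1.857 -1.111
endloop
endfacet
facet normal 0.203 0.732 0.650
outer loop
vertex -1.147 2.263 -1.589
vertex -1.214 1.857 -1.111
vertex -0.648 1.938 -1.379
endloop
endfacet
facet normal 0.537 0.843 0.028
outer loop
vertex -1.147 2.263 -1.589
vertex -0.648 1.938 -1.379
vertex -0.736 2.015 -1.999
endloop
endfacet
facet normal 0.043 0.874 -0.485
outer loop
vertex -1.147 2.263 -1.589
vertex -0.736 2.015 -1.999
vertex -1.356 1.982 -2.114
endloop
endfacet
facet normal -0.597 0.782 -0.181
outer loop
vertex -1.147 2.263 -1.589
vertex -1.356 1.982 -2.114
vertex -1.651 1.884 -1.565
endloop
endfacet
facet normal 0.414 0.099 0.905
outer loop
vertex -0.648 1.938 -1.379
vertex -1.214 1.857 -1.111
vertex -0.844 1.358 -1.226
endloop
endfacet
facet normal -0.719 0.038 0.694
outer loop
vertex -1.214 1.857 -1.111
vertex -1.651 1.884 -1.565
vertex -1.464 1.325 -1.341
endloop
endfacet
facet normal -0.879 0.181 -0.440
outer loop
vertex -1.651 1.884 -1.565
vertex -1.356 1.982 -2.114
vertex -1.552 1.402 -1.961
endloop
endfacet
facet normal 0.155 0.330 -0.931
outer loop
vertex -1.356 1.982 -2.114
vertex -0.736 2.015 -1.999
vertex -0.986 1.483 -2.229
endloop
endfacet
facet normal 0.955 0.279 -0.101
outer loop
vertex -0.736 2.015 -1.999
vertex -0.648 1.938 -1.379
vertex -0.549 1.456 -1.775
endloop
endfacet
facet normal -0.043 -0.874 0.485
outer loop
vertex -1.053 1.077 -1.751
vertex -0.844 1.358 -1.226
vertex -1.464 1.325 -1.341
endloop
endfacet
facet normal -0.537 -0.843 -0.028
outer loop
vertex -1.053 1.077 -1.751
vertex -1.464 1.325 -1.341
vertex -1.552 1.402 -1.961
endloop
endfacet
facet normal -0.203 -0.732 -0.650
outer loop
vertex -1.053 1.077 -1.751
vertex -1.552 1.402 -1.961
vertex -0.986 1.483 -2.229
endloop
endfacet
facet normal 0.497 -0.694 -0.520
outer loop
vertex -1.053 1.077 -1.751
vertex -0.986 1.483 -2.229
vertex -0.549 1.456 -1.775
endloop
endfacet
facet normal 0.597 -0.782 0.181
outer loop
vertex -1.053 1.077 -1.751
vertex -0.549 1.456 -1.775
vertex -0.844 1.358 -1.226
endloop
endfacet
facet normal -0.155 -0.330 0.931
outer loop
vertex -1.464 1.325 -1.341
vertex -0.844 1.358 -1.226
vertex -1.214 1.857 -1.111
endloop
endfacet
facet normal -0.955 -0.279 0.101
outer loop
vertex -1.552 1.402 -1.961
vertex -1.464 1.325 -1.341
vertex -1.651 1.884 -1.565
endloop
endfacet
facet normal -0.414 -0.099 -0.905
outer loop
vertex -0.986 1.483 -2.229
vertex -1.552 1.402 -1.961
vertex -1.356 1.982 -2.114
endloop
endfacet
facet normal 0.719 -0.038 -0.694
outer loop
vertex -0.549 1.456 -1.775
vertex -0.986 1.483 -2.229
vertex -0.736 2.015 -1.999
endloop
endfacet
facet normal 0.879 -0.181 0.440
outer loop
vertex -0.844 1.358 -1.226
vertex -0.549 1.456 -1.775
vertex -0.648 1.938 -1.379
endloop
endfacet

endsolid


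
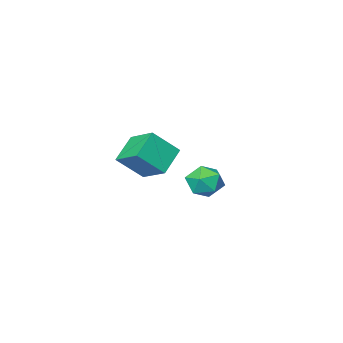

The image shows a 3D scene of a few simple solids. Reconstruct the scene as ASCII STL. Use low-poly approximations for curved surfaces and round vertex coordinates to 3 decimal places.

solid 
facet normal -0.449 0.893 0.034
outer loop
vertex -2.85 0.202 -3.825
vertex -3.874 -0.313 -3.837
vertex -3.355 -0.09 -2.839
endloop
endfacet
facet normal 0.182 0.913 0.364
outer loop
vertex -2.85 0.202 -3.825
vertex -3.355 -0.09 -2.839
vertex -2.23 -0.259 -2.979
endloop
endfacet
facet normal 0.683 0.722 -0.107
outer loop
vertex -2.85 0.202 -3.825
vertex -2.23 -0.259 -2.979
vertex -2.053 -0.587 -4.063
endloop
endfacet
facet normal 0.361 0.584 -0.728
outer loop
vertex -2.85 0.202 -3.825
vertex -2.053 -0.587 -4.063
vertex -3.069 -0.62 -4.593
endloop
endfacet
facet normal -0.339 0.689 -0.641
outer loop
vertex -2.85 0.202 -3.825
vertex -3.069 -0.62 -4.593
vertex -3.874 -0.313 -3.837
endloop
endfacet
facet normal 0.175 0.427 0.887
outer loop
vertex -2.23 -0.259 -2.979
vertex -3.355 -0.09 -2.839
vertex -2.871 -1.06 -2.467
endloop
endfacet
facet normal -0.848 0.394 0.353
outer loop
vertex -3.355 -0.09 -2.839
vertex -3.874 -0.313 -3.837
vertex -3.887 -1.093 -2.997
endloop
endfacet
facet normal -0.670 0.064 -0.739
outer loop
vertex -3.874 -0.313 -3.837
vertex -3.069 -0.62 -4.593
vertex -3.71 -1.421 -4.081
endloop
endfacet
facet normal 0.463 -0.107 -0.880
outer loop
vertex -3.069 -0.62 -4.593
vertex -2.053 -0.587 -4.063
vertex -2.585 -1.59 -4.221
endloop
endfacet
facet normal 0.985 0.118 0.125
outer loop
vertex -2.053 -0.587 -4.063
vertex -2.23 -0.259 -2.979
vertex -2.066 -1.367 -3.223
endloop
endfacet
facet normal -0.361 -0.584 0.728
outer loop
vertex -3.09 -1.882 -3.235
vertex -2.871 -1.06 -2.467
vertex -3.887 -1.093 -2.997
endloop
endfacet
facet normal -0.683 -0.722 0.107
outer loop
vertex -3.09 -1.882 -3.235
vertex -3.887 -1.093 -2.997
vertex -3.71 -1.421 -4.081
endloop
endfacet
facet normal -0.182 -0.913 -0.364
outer loop
vertex -3.09 -1.882 -3.235
vertex -3.71 -1.421 -4.081
vertex -2.585 -1.59 -4.221
endloop
endfacet
facet normal 0.449 -0.893 -0.034
outer loop
vertex -3.09 -1.882 -3.235
vertex -2.585 -1.59 -4.221
vertex -2.066 -1.367 -3.223
endloop
endfacet
facet normal 0.339 -0.689 0.641
outer loop
vertex -3.09 -1.882 -3.235
vertex -2.066 -1.367 -3.223
vertex -2.871 -1.06 -2.467
endloop
endfacet
facet normal -0.463 0.107 0.880
outer loop
vertex -3.887 -1.093 -2.997
vertex -2.871 -1.06 -2.467
vertex -3.355 -0.09 -2.839
endloop
endfacet
facet normal -0.985 -0.118 -0.125
outer loop
vertex -3.71 -1.421 -4.081
vertex -3.887 -1.093 -2.997
vertex -3.874 -0.313 -3.837
endloop
endfacet
facet normal -0.175 -0.427 -0.887
outer loop
vertex -2.585 -1.59 -4.221
vertex -3.71 -1.421 -4.081
vertex -3.069 -0.62 -4.593
endloop
endfacet
facet normal 0.848 -0.394 -0.353
outer loop
vertex -2.066 -1.367 -3.223
vertex -2.585 -1.59 -4.221
vertex -2.053 -0.587 -4.063
endloop
endfacet
facet normal 0.670 -0.064 0.739
outer loop
vertex -2.871 -1.06 -2.467
vertex -2.066 -1.367 -3.223
vertex -2.23 -0.259 -2.979
endloop
endfacet
facet normal -0.737 -0.355 0.575
outer loop
vertex 2.983 3.308 2.718
vertex 1.749 3.821 1.453
vertex 3.136 1.666 1.902
endloop
endfacet
facet normal 0.671 -0.279 0.687
outer loop
vertex 4.411 2.279 0.907
vertex 2.983 3.308 2.718
vertex 3.136 1.666 1.902
endloop
endfacet
facet normal -0.737 -0.355 0.575
outer loop
vertex 3.136 1.666 1.902
vertex 1.749 3.821 1.453
vertex 1.902 2.179 0.637
endloop
endfacet
facet normal 0.083 -0.893 -0.443
outer loop
vertex 1.902 2.179 0.637
vertex 4.411 2.279 0.907
vertex 3.136 1.666 1.902
endloop
endfacet
facet normal -0.083 0.893 0.443
outer loop
vertex 2.983 3.308 2.718
vertex 3.024 4.434 0.458
vertex 1.749 3.821 1.453
endloop
endfacet
facet normal 0.671 -0.279 0.687
outer loop
vertex 4.258 3.921 1.723
vertex 2.983 3.308 2.718
vertex 4.411 2.279 0.907
endloop
endfacet
facet normal -0.083 0.893 0.443
outer loop
vertex 4.258 3.921 1.723
vertex 3.024 4.434 0.458
vertex 2.983 3.308 2.718
endloop
endfacet
facet normal -0.671 0.279 -0.687
outer loop
vertex 1.749 3.821 1.453
vertex 3.024 4.434 0.458
vertex 1.902 2.179 0.637
endloop
endfacet
facet normal 0.083 -0.893 -0.443
outer loop
vertex 3.177 2.792 -0.358
vertex 4.411 2.279 0.907
vertex 1.902 2.179 0.637
endloop
endfacet
facet normal -0.671 0.279 -0.687
outer loop
vertex 1.902 2.179 0.637
vertex 3.024 4.434 0.458
vertex 3.177 2.792 -0.358
endloop
endfacet
facet normal 0.737 0.355 -0.575
outer loop
vertex 3.177 2.792 -0.358
vertex 4.258 3.921 1.723
vertex 4.411 2.279 0.907
endloop
endfacet
facet normal 0.737 0.355 -0.575
outer loop
vertex 3.024 4.434 0.458
vertex 4.258 3.921 1.723
vertex 3.177 2.792 -0.358
endloop
endfacet

endsolid


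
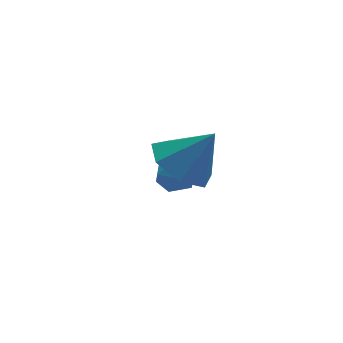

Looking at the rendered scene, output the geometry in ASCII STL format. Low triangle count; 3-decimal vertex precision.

solid 
facet normal -0.060 0.592 0.804
outer loop
vertex 2.364 4.187 -0.827
vertex 2.693 3.698 -0.442
vertex 3.066 4.192 -0.778
endloop
endfacet
facet normal -0.021 0.979 0.205
outer loop
vertex 2.364 4.187 -0.827
vertex 3.066 4.192 -0.778
vertex 2.756 4.315 -1.398
endloop
endfacet
facet normal -0.570 0.794 -0.213
outer loop
vertex 2.364 4.187 -0.827
vertex 2.756 4.315 -1.398
vertex 2.191 3.897 -1.445
endloop
endfacet
facet normal -0.947 0.294 0.127
outer loop
vertex 2.364 4.187 -0.827
vertex 2.191 3.897 -1.445
vertex 2.152 3.515 -0.854
endloop
endfacet
facet normal -0.633 0.169 0.756
outer loop
vertex 2.364 4.187 -0.827
vertex 2.152 3.515 -0.854
vertex 2.693 3.698 -0.442
endloop
endfacet
facet normal 0.582 0.802 -0.132
outer loop
vertex 2.756 4.315 -1.398
vertex 3.066 4.192 -0.778
vertex 3.328 3.905 -1.366
endloop
endfacet
facet normal 0.519 0.177 0.836
outer loop
vertex 3.066 4.192 -0.778
vertex 2.693 3.698 -0.442
vertex 3.289 3.523 -0.775
endloop
endfacet
facet normal -0.407 -0.508 0.759
outer loop
vertex 2.693 3.698 -0.442
vertex 2.152 3.515 -0.854
vertex 2.724 3.105 -0.822
endloop
endfacet
facet normal -0.916 -0.307 -0.259
outer loop
vertex 2.152 3.515 -0.854
vertex 2.191 3.897 -1.445
vertex 2.414 3.228 -1.442
endloop
endfacet
facet normal -0.305 0.503 -0.809
outer loop
vertex 2.191 3.897 -1.445
vertex 2.756 4.315 -1.398
vertex 2.787 3.722 -1.778
endloop
endfacet
facet normal 0.947 -0.294 -0.127
outer loop
vertex 3.116 3.233 -1.393
vertex 3.328 3.905 -1.366
vertex 3.289 3.523 -0.775
endloop
endfacet
facet normal 0.570 -0.794 0.213
outer loop
vertex 3.116 3.233 -1.393
vertex 3.289 3.523 -0.775
vertex 2.724 3.105 -0.822
endloop
endfacet
facet normal 0.021 -0.979 -0.205
outer loop
vertex 3.116 3.233 -1.393
vertex 2.724 3.105 -0.822
vertex 2.414 3.228 -1.442
endloop
endfacet
facet normal 0.060 -0.592 -0.804
outer loop
vertex 3.116 3.233 -1.393
vertex 2.414 3.228 -1.442
vertex 2.787 3.722 -1.778
endloop
endfacet
facet normal 0.633 -0.169 -0.756
outer loop
vertex 3.116 3.233 -1.393
vertex 2.787 3.722 -1.778
vertex 3.328 3.905 -1.366
endloop
endfacet
facet normal 0.916 0.307 0.259
outer loop
vertex 3.289 3.523 -0.775
vertex 3.328 3.905 -1.366
vertex 3.066 4.192 -0.778
endloop
endfacet
facet normal 0.305 -0.503 0.809
outer loop
vertex 2.724 3.105 -0.822
vertex 3.289 3.523 -0.775
vertex 2.693 3.698 -0.442
endloop
endfacet
facet normal -0.582 -0.802 0.132
outer loop
vertex 2.414 3.228 -1.442
vertex 2.724 3.105 -0.822
vertex 2.152 3.515 -0.854
endloop
endfacet
facet normal -0.519 -0.177 -0.836
outer loop
vertex 2.787 3.722 -1.778
vertex 2.414 3.228 -1.442
vertex 2.191 3.897 -1.445
endloop
endfacet
facet normal 0.407 0.508 -0.759
outer loop
vertex 3.328 3.905 -1.366
vertex 2.787 3.722 -1.778
vertex 2.756 4.315 -1.398
endloop
endfacet
facet normal -0.579 0.135 -0.804
outer loop
vertex 3.02 0.697 1.125
vertex 2.162 0.725 1.747
vertex 2.78 1.528 1.437
endloop
endfacet
facet normal 0.961 0.275 0.007
outer loop
vertex 3.02 0.697 1.125
vertex 2.78 1.528 1.437
vertex 3.058 0.515 2.993
endloop
endfacet
facet normal -0.579 0.135 -0.804
outer loop
vertex 2.78 1.528 1.437
vertex 2.162 0.725 1.747
vertex 2.075 1.755 1.983
endloop
endfacet
facet normal 0.541 0.746 0.389
outer loop
vertex 2.78 1.528 1.437
vertex 2.075 1.755 1.983
vertex 3.058 0.515 2.993
endloop
endfacet
facet normal -0.579 0.135 -0.804
outer loop
vertex 2.075 1.755 1.983
vertex 2.162 0.725 1.747
vertex 1.435 1.206 2.351
endloop
endfacet
facet normal -0.059 0.602 0.796
outer loop
vertex 2.075 1.755 1.983
vertex 1.435 1.206 2.351
vertex 3.058 0.515 2.993
endloop
endfacet
facet normal -0.578 0.136 -0.804
outer loop
vertex 1.435 1.206 2.351
vertex 2.162 0.725 1.747
vertex 1.342 0.295 2.264
endloop
endfacet
facet normal -0.385 -0.049 0.922
outer loop
vertex 1.435 1.206 2.351
vertex 1.342 0.295 2.264
vertex 3.058 0.515 2.993
endloop
endfacet
facet normal -0.579 0.137 -0.804
outer loop
vertex 1.342 0.295 2.264
vertex 2.162 0.725 1.747
vertex 1.866 -0.292 1.787
endloop
endfacet
facet normal -0.193 -0.717 0.670
outer loop
vertex 1.342 0.295 2.264
vertex 1.866 -0.292 1.787
vertex 3.058 0.515 2.993
endloop
endfacet
facet normal -0.578 0.137 -0.805
outer loop
vertex 1.866 -0.292 1.787
vertex 2.162 0.725 1.747
vertex 2.613 -0.113 1.281
endloop
endfacet
facet normal 0.373 -0.898 0.233
outer loop
vertex 1.866 -0.292 1.787
vertex 2.613 -0.113 1.281
vertex 3.058 0.515 2.993
endloop
endfacet
facet normal -0.579 0.136 -0.804
outer loop
vertex 2.613 -0.113 1.281
vertex 2.162 0.725 1.747
vertex 3.02 0.697 1.125
endloop
endfacet
facet normal 0.887 -0.458 -0.063
outer loop
vertex 2.613 -0.113 1.281
vertex 3.02 0.697 1.125
vertex 3.058 0.515 2.993
endloop
endfacet

endsolid


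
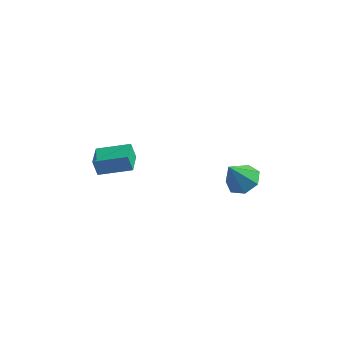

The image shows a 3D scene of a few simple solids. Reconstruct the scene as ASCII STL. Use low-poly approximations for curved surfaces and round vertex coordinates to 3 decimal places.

solid 
facet normal 0.385 0.325 -0.864
outer loop
vertex 5.185 3.626 -4.192
vertex 4.349 3.164 -4.738
vertex 4.419 4.181 -4.324
endloop
endfacet
facet normal 0.224 0.507 0.832
outer loop
vertex 5.185 3.626 -4.192
vertex 4.419 4.181 -4.324
vertex 3.631 2.556 -3.122
endloop
endfacet
facet normal 0.384 0.325 -0.864
outer loop
vertex 4.419 4.181 -4.324
vertex 4.349 3.164 -4.738
vertex 3.601 3.97 -4.767
endloop
endfacet
facet normal -0.482 0.660 0.576
outer loop
vertex 4.419 4.181 -4.324
vertex 3.601 3.97 -4.767
vertex 3.631 2.556 -3.122
endloop
endfacet
facet normal 0.384 0.326 -0.864
outer loop
vertex 3.601 3.97 -4.767
vertex 4.349 3.164 -4.738
vertex 3.346 3.152 -5.189
endloop
endfacet
facet normal -0.961 0.201 0.191
outer loop
vertex 3.601 3.97 -4.767
vertex 3.346 3.152 -5.189
vertex 3.631 2.556 -3.122
endloop
endfacet
facet normal 0.385 0.324 -0.864
outer loop
vertex 3.346 3.152 -5.189
vertex 4.349 3.164 -4.738
vertex 3.846 2.343 -5.27
endloop
endfacet
facet normal -0.852 -0.523 -0.033
outer loop
vertex 3.346 3.152 -5.189
vertex 3.846 2.343 -5.27
vertex 3.631 2.556 -3.122
endloop
endfacet
facet normal 0.384 0.325 -0.864
outer loop
vertex 3.846 2.343 -5.27
vertex 4.349 3.164 -4.738
vertex 4.725 2.153 -4.951
endloop
endfacet
facet normal -0.236 -0.969 0.072
outer loop
vertex 3.846 2.343 -5.27
vertex 4.725 2.153 -4.951
vertex 3.631 2.556 -3.122
endloop
endfacet
facet normal 0.384 0.325 -0.864
outer loop
vertex 4.725 2.153 -4.951
vertex 4.349 3.164 -4.738
vertex 5.321 2.724 -4.472
endloop
endfacet
facet normal 0.422 -0.799 0.428
outer loop
vertex 4.725 2.153 -4.951
vertex 5.321 2.724 -4.472
vertex 3.631 2.556 -3.122
endloop
endfacet
facet normal 0.384 0.326 -0.864
outer loop
vertex 5.321 2.724 -4.472
vertex 4.349 3.164 -4.738
vertex 5.185 3.626 -4.192
endloop
endfacet
facet normal 0.626 -0.143 0.766
outer loop
vertex 5.321 2.724 -4.472
vertex 5.185 3.626 -4.192
vertex 3.631 2.556 -3.122
endloop
endfacet
facet normal -0.939 -0.210 -0.272
outer loop
vertex -3.966 1.13 -3.388
vertex -4.23 2.581 -3.597
vertex -3.642 1.038 -4.435
endloop
endfacet
facet normal 0.177 -0.974 0.140
outer loop
vertex -1.67 1.479 -3.863
vertex -3.966 1.13 -3.388
vertex -3.642 1.038 -4.435
endloop
endfacet
facet normal -0.939 -0.210 -0.272
outer loop
vertex -3.642 1.038 -4.435
vertex -4.23 2.581 -3.597
vertex -3.906 2.49 -4.644
endloop
endfacet
facet normal 0.295 -0.083 -0.952
outer loop
vertex -3.906 2.49 -4.644
vertex -1.67 1.479 -3.863
vertex -3.642 1.038 -4.435
endloop
endfacet
facet normal -0.295 0.083 0.952
outer loop
vertex -3.966 1.13 -3.388
vertex -2.258 3.022 -3.025
vertex -4.23 2.581 -3.597
endloop
endfacet
facet normal 0.177 -0.974 0.139
outer loop
vertex -1.994 1.57 -2.816
vertex -3.966 1.13 -3.388
vertex -1.67 1.479 -3.863
endloop
endfacet
facet normal -0.295 0.083 0.952
outer loop
vertex -1.994 1.57 -2.816
vertex -2.258 3.022 -3.025
vertex -3.966 1.13 -3.388
endloop
endfacet
facet normal -0.177 0.974 -0.140
outer loop
vertex -4.23 2.581 -3.597
vertex -2.258 3.022 -3.025
vertex -3.906 2.49 -4.644
endloop
endfacet
facet normal 0.295 -0.083 -0.952
outer loop
vertex -1.934 2.93 -4.072
vertex -1.67 1.479 -3.863
vertex -3.906 2.49 -4.644
endloop
endfacet
facet normal -0.177 0.974 -0.140
outer loop
vertex -3.906 2.49 -4.644
vertex -2.258 3.022 -3.025
vertex -1.934 2.93 -4.072
endloop
endfacet
facet normal 0.939 0.210 0.272
outer loop
vertex -1.934 2.93 -4.072
vertex -1.994 1.57 -2.816
vertex -1.67 1.479 -3.863
endloop
endfacet
facet normal 0.939 0.210 0.272
outer loop
vertex -2.258 3.022 -3.025
vertex -1.994 1.57 -2.816
vertex -1.934 2.93 -4.072
endloop
endfacet

endsolid


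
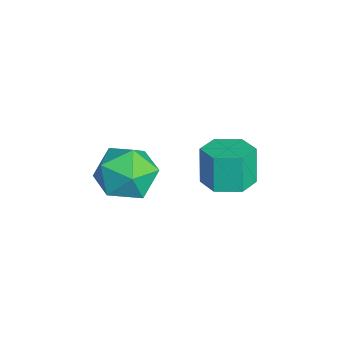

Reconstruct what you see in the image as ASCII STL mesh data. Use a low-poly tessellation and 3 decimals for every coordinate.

solid 
facet normal -0.206 0.751 0.628
outer loop
vertex 2.657 -0.519 3.746
vertex 3.425 -1.002 4.576
vertex 3.844 -0.195 3.748
endloop
endfacet
facet normal -0.263 0.963 -0.051
outer loop
vertex 2.657 -0.519 3.746
vertex 3.844 -0.195 3.748
vertex 3.267 -0.409 2.683
endloop
endfacet
facet normal -0.748 0.550 -0.372
outer loop
vertex 2.657 -0.519 3.746
vertex 3.267 -0.409 2.683
vertex 2.491 -1.349 2.853
endloop
endfacet
facet normal -0.991 0.081 0.108
outer loop
vertex 2.657 -0.519 3.746
vertex 2.491 -1.349 2.853
vertex 2.589 -1.715 4.023
endloop
endfacet
facet normal -0.656 0.206 0.726
outer loop
vertex 2.657 -0.519 3.746
vertex 2.589 -1.715 4.023
vertex 3.425 -1.002 4.576
endloop
endfacet
facet normal 0.367 0.854 -0.370
outer loop
vertex 3.267 -0.409 2.683
vertex 3.844 -0.195 3.748
vertex 4.411 -0.825 2.857
endloop
endfacet
facet normal 0.458 0.510 0.728
outer loop
vertex 3.844 -0.195 3.748
vertex 3.425 -1.002 4.576
vertex 4.509 -1.191 4.027
endloop
endfacet
facet normal -0.270 -0.372 0.888
outer loop
vertex 3.425 -1.002 4.576
vertex 2.589 -1.715 4.023
vertex 3.733 -2.131 4.197
endloop
endfacet
facet normal -0.812 -0.573 -0.111
outer loop
vertex 2.589 -1.715 4.023
vertex 2.491 -1.349 2.853
vertex 3.156 -2.345 3.132
endloop
endfacet
facet normal -0.418 0.184 -0.889
outer loop
vertex 2.491 -1.349 2.853
vertex 3.267 -0.409 2.683
vertex 3.575 -1.538 2.304
endloop
endfacet
facet normal 0.991 -0.081 -0.108
outer loop
vertex 4.343 -2.021 3.134
vertex 4.411 -0.825 2.857
vertex 4.509 -1.191 4.027
endloop
endfacet
facet normal 0.748 -0.550 0.372
outer loop
vertex 4.343 -2.021 3.134
vertex 4.509 -1.191 4.027
vertex 3.733 -2.131 4.197
endloop
endfacet
facet normal 0.263 -0.963 0.051
outer loop
vertex 4.343 -2.021 3.134
vertex 3.733 -2.131 4.197
vertex 3.156 -2.345 3.132
endloop
endfacet
facet normal 0.206 -0.751 -0.628
outer loop
vertex 4.343 -2.021 3.134
vertex 3.156 -2.345 3.132
vertex 3.575 -1.538 2.304
endloop
endfacet
facet normal 0.656 -0.206 -0.726
outer loop
vertex 4.343 -2.021 3.134
vertex 3.575 -1.538 2.304
vertex 4.411 -0.825 2.857
endloop
endfacet
facet normal 0.812 0.573 0.111
outer loop
vertex 4.509 -1.191 4.027
vertex 4.411 -0.825 2.857
vertex 3.844 -0.195 3.748
endloop
endfacet
facet normal 0.418 -0.184 0.889
outer loop
vertex 3.733 -2.131 4.197
vertex 4.509 -1.191 4.027
vertex 3.425 -1.002 4.576
endloop
endfacet
facet normal -0.367 -0.854 0.370
outer loop
vertex 3.156 -2.345 3.132
vertex 3.733 -2.131 4.197
vertex 2.589 -1.715 4.023
endloop
endfacet
facet normal -0.458 -0.510 -0.728
outer loop
vertex 3.575 -1.538 2.304
vertex 3.156 -2.345 3.132
vertex 2.491 -1.349 2.853
endloop
endfacet
facet normal 0.270 0.372 -0.888
outer loop
vertex 4.411 -0.825 2.857
vertex 3.575 -1.538 2.304
vertex 3.267 -0.409 2.683
endloop
endfacet
facet normal 0.249 -0.029 -0.968
outer loop
vertex 3.66 1.691 2.121
vertex 2.948 2.318 1.919
vertex 3.835 2.645 2.137
endloop
endfacet
facet normal 0.952 -0.179 0.250
outer loop
vertex 3.66 1.691 2.121
vertex 3.835 2.645 2.137
vertex 3.284 1.735 3.583
endloop
endfacet
facet normal 0.952 -0.179 0.250
outer loop
vertex 3.284 1.735 3.583
vertex 3.835 2.645 2.137
vertex 3.459 2.689 3.599
endloop
endfacet
facet normal -0.249 0.029 0.968
outer loop
vertex 3.284 1.735 3.583
vertex 3.459 2.689 3.599
vertex 2.572 2.362 3.381
endloop
endfacet
facet normal 0.249 -0.029 -0.968
outer loop
vertex 3.835 2.645 2.137
vertex 2.948 2.318 1.919
vertex 3.123 3.272 1.935
endloop
endfacet
facet normal 0.632 0.762 0.140
outer loop
vertex 3.835 2.645 2.137
vertex 3.123 3.272 1.935
vertex 3.459 2.689 3.599
endloop
endfacet
facet normal 0.632 0.762 0.140
outer loop
vertex 3.459 2.689 3.599
vertex 3.123 3.272 1.935
vertex 2.747 3.316 3.397
endloop
endfacet
facet normal -0.249 0.029 0.968
outer loop
vertex 3.459 2.689 3.599
vertex 2.747 3.316 3.397
vertex 2.572 2.362 3.381
endloop
endfacet
facet normal 0.249 -0.029 -0.968
outer loop
vertex 3.123 3.272 1.935
vertex 2.948 2.318 1.919
vertex 2.236 2.945 1.717
endloop
endfacet
facet normal -0.320 0.941 -0.111
outer loop
vertex 3.123 3.272 1.935
vertex 2.236 2.945 1.717
vertex 2.747 3.316 3.397
endloop
endfacet
facet normal -0.320 0.941 -0.111
outer loop
vertex 2.747 3.316 3.397
vertex 2.236 2.945 1.717
vertex 1.86 2.989 3.179
endloop
endfacet
facet normal -0.249 0.029 0.968
outer loop
vertex 2.747 3.316 3.397
vertex 1.86 2.989 3.179
vertex 2.572 2.362 3.381
endloop
endfacet
facet normal 0.249 -0.029 -0.968
outer loop
vertex 2.236 2.945 1.717
vertex 2.948 2.318 1.919
vertex 2.061 1.991 1.701
endloop
endfacet
facet normal -0.952 0.179 -0.250
outer loop
vertex 2.236 2.945 1.717
vertex 2.061 1.991 1.701
vertex 1.86 2.989 3.179
endloop
endfacet
facet normal -0.952 0.179 -0.250
outer loop
vertex 1.86 2.989 3.179
vertex 2.061 1.991 1.701
vertex 1.685 2.035 3.163
endloop
endfacet
facet normal -0.249 0.029 0.968
outer loop
vertex 1.86 2.989 3.179
vertex 1.685 2.035 3.163
vertex 2.572 2.362 3.381
endloop
endfacet
facet normal 0.249 -0.029 -0.968
outer loop
vertex 2.061 1.991 1.701
vertex 2.948 2.318 1.919
vertex 2.773 1.364 1.903
endloop
endfacet
facet normal -0.632 -0.762 -0.140
outer loop
vertex 2.061 1.991 1.701
vertex 2.773 1.364 1.903
vertex 1.685 2.035 3.163
endloop
endfacet
facet normal -0.632 -0.762 -0.140
outer loop
vertex 1.685 2.035 3.163
vertex 2.773 1.364 1.903
vertex 2.397 1.408 3.365
endloop
endfacet
facet normal -0.249 0.029 0.968
outer loop
vertex 1.685 2.035 3.163
vertex 2.397 1.408 3.365
vertex 2.572 2.362 3.381
endloop
endfacet
facet normal 0.249 -0.029 -0.968
outer loop
vertex 2.773 1.364 1.903
vertex 2.948 2.318 1.919
vertex 3.66 1.691 2.121
endloop
endfacet
facet normal 0.320 -0.941 0.111
outer loop
vertex 2.773 1.364 1.903
vertex 3.66 1.691 2.121
vertex 2.397 1.408 3.365
endloop
endfacet
facet normal 0.320 -0.941 0.111
outer loop
vertex 2.397 1.408 3.365
vertex 3.66 1.691 2.121
vertex 3.284 1.735 3.583
endloop
endfacet
facet normal -0.249 0.029 0.968
outer loop
vertex 2.397 1.408 3.365
vertex 3.284 1.735 3.583
vertex 2.572 2.362 3.381
endloop
endfacet

endsolid


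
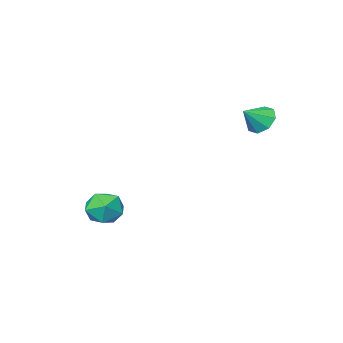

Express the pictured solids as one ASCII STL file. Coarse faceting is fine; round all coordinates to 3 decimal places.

solid 
facet normal -0.808 -0.002 -0.589
outer loop
vertex -2.969 4.186 2.468
vertex -3.375 3.869 3.026
vertex -3.221 4.582 2.812
endloop
endfacet
facet normal 0.771 0.619 -0.148
outer loop
vertex -2.969 4.186 2.468
vertex -3.221 4.582 2.812
vertex -2.485 3.871 3.674
endloop
endfacet
facet normal -0.809 -0.002 -0.588
outer loop
vertex -3.221 4.582 2.812
vertex -3.375 3.869 3.026
vertex -3.563 4.559 3.282
endloop
endfacet
facet normal 0.414 0.844 0.342
outer loop
vertex -3.221 4.582 2.812
vertex -3.563 4.559 3.282
vertex -2.485 3.871 3.674
endloop
endfacet
facet normal -0.810 -0.003 -0.587
outer loop
vertex -3.563 4.559 3.282
vertex -3.375 3.869 3.026
vertex -3.794 4.133 3.603
endloop
endfacet
facet normal 0.071 0.575 0.815
outer loop
vertex -3.563 4.559 3.282
vertex -3.794 4.133 3.603
vertex -2.485 3.871 3.674
endloop
endfacet
facet normal -0.809 -0.001 -0.587
outer loop
vertex -3.794 4.133 3.603
vertex -3.375 3.869 3.026
vertex -3.78 3.551 3.585
endloop
endfacet
facet normal -0.061 -0.032 0.998
outer loop
vertex -3.794 4.133 3.603
vertex -3.78 3.551 3.585
vertex -2.485 3.871 3.674
endloop
endfacet
facet normal -0.809 -0.002 -0.588
outer loop
vertex -3.78 3.551 3.585
vertex -3.375 3.869 3.026
vertex -3.529 3.156 3.241
endloop
endfacet
facet normal 0.099 -0.617 0.781
outer loop
vertex -3.78 3.551 3.585
vertex -3.529 3.156 3.241
vertex -2.485 3.871 3.674
endloop
endfacet
facet normal -0.809 -0.003 -0.588
outer loop
vertex -3.529 3.156 3.241
vertex -3.375 3.869 3.026
vertex -3.187 3.178 2.771
endloop
endfacet
facet normal 0.455 -0.841 0.292
outer loop
vertex -3.529 3.156 3.241
vertex -3.187 3.178 2.771
vertex -2.485 3.871 3.674
endloop
endfacet
facet normal -0.809 -0.003 -0.588
outer loop
vertex -3.187 3.178 2.771
vertex -3.375 3.869 3.026
vertex -2.955 3.605 2.45
endloop
endfacet
facet normal 0.800 -0.572 -0.183
outer loop
vertex -3.187 3.178 2.771
vertex -2.955 3.605 2.45
vertex -2.485 3.871 3.674
endloop
endfacet
facet normal -0.808 -0.001 -0.589
outer loop
vertex -2.955 3.605 2.45
vertex -3.375 3.869 3.026
vertex -2.969 4.186 2.468
endloop
endfacet
facet normal 0.931 0.034 -0.365
outer loop
vertex -2.955 3.605 2.45
vertex -2.969 4.186 2.468
vertex -2.485 3.871 3.674
endloop
endfacet
facet normal 0.226 0.969 -0.095
outer loop
vertex 1.769 0.209 -2.694
vertex 0.932 0.441 -2.319
vertex 1.685 0.32 -1.758
endloop
endfacet
facet normal 0.815 0.579 0.005
outer loop
vertex 1.769 0.209 -2.694
vertex 1.685 0.32 -1.758
vertex 2.196 -0.397 -2.106
endloop
endfacet
facet normal 0.850 0.095 -0.519
outer loop
vertex 1.769 0.209 -2.694
vertex 2.196 -0.397 -2.106
vertex 1.759 -0.718 -2.881
endloop
endfacet
facet normal 0.283 0.187 -0.941
outer loop
vertex 1.769 0.209 -2.694
vertex 1.759 -0.718 -2.881
vertex 0.978 -0.2 -3.013
endloop
endfacet
facet normal -0.102 0.727 -0.679
outer loop
vertex 1.769 0.209 -2.694
vertex 0.978 -0.2 -3.013
vertex 0.932 0.441 -2.319
endloop
endfacet
facet normal 0.747 0.229 0.624
outer loop
vertex 2.196 -0.397 -2.106
vertex 1.685 0.32 -1.758
vertex 1.622 -0.54 -1.367
endloop
endfacet
facet normal -0.207 0.862 0.464
outer loop
vertex 1.685 0.32 -1.758
vertex 0.932 0.441 -2.319
vertex 0.841 -0.022 -1.499
endloop
endfacet
facet normal -0.739 0.470 -0.483
outer loop
vertex 0.932 0.441 -2.319
vertex 0.978 -0.2 -3.013
vertex 0.404 -0.343 -2.274
endloop
endfacet
facet normal -0.115 -0.404 -0.907
outer loop
vertex 0.978 -0.2 -3.013
vertex 1.759 -0.718 -2.881
vertex 0.915 -1.06 -2.622
endloop
endfacet
facet normal 0.802 -0.553 -0.223
outer loop
vertex 1.759 -0.718 -2.881
vertex 2.196 -0.397 -2.106
vertex 1.668 -1.181 -2.061
endloop
endfacet
facet normal -0.283 -0.187 0.941
outer loop
vertex 0.831 -0.949 -1.686
vertex 1.622 -0.54 -1.367
vertex 0.841 -0.022 -1.499
endloop
endfacet
facet normal -0.850 -0.095 0.519
outer loop
vertex 0.831 -0.949 -1.686
vertex 0.841 -0.022 -1.499
vertex 0.404 -0.343 -2.274
endloop
endfacet
facet normal -0.815 -0.579 -0.005
outer loop
vertex 0.831 -0.949 -1.686
vertex 0.404 -0.343 -2.274
vertex 0.915 -1.06 -2.622
endloop
endfacet
facet normal -0.226 -0.969 0.095
outer loop
vertex 0.831 -0.949 -1.686
vertex 0.915 -1.06 -2.622
vertex 1.668 -1.181 -2.061
endloop
endfacet
facet normal 0.102 -0.727 0.679
outer loop
vertex 0.831 -0.949 -1.686
vertex 1.668 -1.181 -2.061
vertex 1.622 -0.54 -1.367
endloop
endfacet
facet normal 0.115 0.404 0.907
outer loop
vertex 0.841 -0.022 -1.499
vertex 1.622 -0.54 -1.367
vertex 1.685 0.32 -1.758
endloop
endfacet
facet normal -0.802 0.553 0.223
outer loop
vertex 0.404 -0.343 -2.274
vertex 0.841 -0.022 -1.499
vertex 0.932 0.441 -2.319
endloop
endfacet
facet normal -0.747 -0.229 -0.624
outer loop
vertex 0.915 -1.06 -2.622
vertex 0.404 -0.343 -2.274
vertex 0.978 -0.2 -3.013
endloop
endfacet
facet normal 0.207 -0.862 -0.464
outer loop
vertex 1.668 -1.181 -2.061
vertex 0.915 -1.06 -2.622
vertex 1.759 -0.718 -2.881
endloop
endfacet
facet normal 0.739 -0.470 0.483
outer loop
vertex 1.622 -0.54 -1.367
vertex 1.668 -1.181 -2.061
vertex 2.196 -0.397 -2.106
endloop
endfacet

endsolid


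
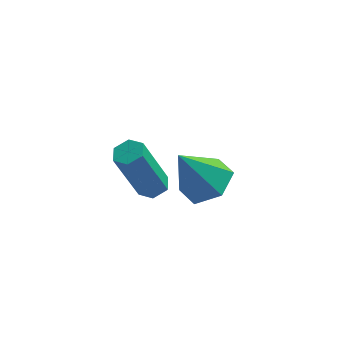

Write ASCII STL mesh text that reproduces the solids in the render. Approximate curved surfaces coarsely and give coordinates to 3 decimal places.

solid 
facet normal 0.482 0.135 -0.865
outer loop
vertex 4.952 -0.344 -3.293
vertex 4.122 -0.34 -3.755
vertex 4.486 0.473 -3.425
endloop
endfacet
facet normal 0.458 0.390 0.798
outer loop
vertex 4.952 -0.344 -3.293
vertex 4.486 0.473 -3.425
vertex 3.258 -0.58 -2.205
endloop
endfacet
facet normal 0.483 0.135 -0.865
outer loop
vertex 4.486 0.473 -3.425
vertex 4.122 -0.34 -3.755
vertex 3.656 0.477 -3.888
endloop
endfacet
facet normal -0.258 0.845 0.469
outer loop
vertex 4.486 0.473 -3.425
vertex 3.656 0.477 -3.888
vertex 3.258 -0.58 -2.205
endloop
endfacet
facet normal 0.482 0.134 -0.866
outer loop
vertex 3.656 0.477 -3.888
vertex 4.122 -0.34 -3.755
vertex 3.292 -0.336 -4.217
endloop
endfacet
facet normal -0.917 0.397 0.033
outer loop
vertex 3.656 0.477 -3.888
vertex 3.292 -0.336 -4.217
vertex 3.258 -0.58 -2.205
endloop
endfacet
facet normal 0.482 0.134 -0.866
outer loop
vertex 3.292 -0.336 -4.217
vertex 4.122 -0.34 -3.755
vertex 3.757 -1.153 -4.084
endloop
endfacet
facet normal -0.861 -0.502 -0.075
outer loop
vertex 3.292 -0.336 -4.217
vertex 3.757 -1.153 -4.084
vertex 3.258 -0.58 -2.205
endloop
endfacet
facet normal 0.482 0.134 -0.866
outer loop
vertex 3.757 -1.153 -4.084
vertex 4.122 -0.34 -3.755
vertex 4.587 -1.157 -3.622
endloop
endfacet
facet normal -0.145 -0.956 0.253
outer loop
vertex 3.757 -1.153 -4.084
vertex 4.587 -1.157 -3.622
vertex 3.258 -0.58 -2.205
endloop
endfacet
facet normal 0.482 0.134 -0.866
outer loop
vertex 4.587 -1.157 -3.622
vertex 4.122 -0.34 -3.755
vertex 4.952 -0.344 -3.293
endloop
endfacet
facet normal 0.514 -0.510 0.690
outer loop
vertex 4.587 -1.157 -3.622
vertex 4.952 -0.344 -3.293
vertex 3.258 -0.58 -2.205
endloop
endfacet
facet normal 0.332 0.158 -0.930
outer loop
vertex 2.999 -2.658 -1.206
vertex 2.584 -2.888 -1.393
vertex 2.58 -2.385 -1.309
endloop
endfacet
facet normal 0.466 0.830 0.306
outer loop
vertex 2.999 -2.658 -1.206
vertex 2.58 -2.385 -1.309
vertex 2.312 -2.982 0.72
endloop
endfacet
facet normal 0.465 0.831 0.306
outer loop
vertex 2.312 -2.982 0.72
vertex 2.58 -2.385 -1.309
vertex 1.893 -2.709 0.616
endloop
endfacet
facet normal -0.332 -0.155 0.930
outer loop
vertex 2.312 -2.982 0.72
vertex 1.893 -2.709 0.616
vertex 1.896 -3.212 0.533
endloop
endfacet
facet normal 0.332 0.158 -0.930
outer loop
vertex 2.58 -2.385 -1.309
vertex 2.584 -2.888 -1.393
vertex 2.165 -2.615 -1.496
endloop
endfacet
facet normal -0.477 0.879 -0.022
outer loop
vertex 2.58 -2.385 -1.309
vertex 2.165 -2.615 -1.496
vertex 1.893 -2.709 0.616
endloop
endfacet
facet normal -0.477 0.879 -0.022
outer loop
vertex 1.893 -2.709 0.616
vertex 2.165 -2.615 -1.496
vertex 1.478 -2.939 0.43
endloop
endfacet
facet normal -0.331 -0.156 0.931
outer loop
vertex 1.893 -2.709 0.616
vertex 1.478 -2.939 0.43
vertex 1.896 -3.212 0.533
endloop
endfacet
facet normal 0.331 0.157 -0.930
outer loop
vertex 2.165 -2.615 -1.496
vertex 2.584 -2.888 -1.393
vertex 2.168 -3.118 -1.58
endloop
endfacet
facet normal -0.943 0.049 -0.328
outer loop
vertex 2.165 -2.615 -1.496
vertex 2.168 -3.118 -1.58
vertex 1.478 -2.939 0.43
endloop
endfacet
facet normal -0.943 0.049 -0.328
outer loop
vertex 1.478 -2.939 0.43
vertex 2.168 -3.118 -1.58
vertex 1.481 -3.442 0.346
endloop
endfacet
facet normal -0.332 -0.157 0.930
outer loop
vertex 1.478 -2.939 0.43
vertex 1.481 -3.442 0.346
vertex 1.896 -3.212 0.533
endloop
endfacet
facet normal 0.332 0.155 -0.930
outer loop
vertex 2.168 -3.118 -1.58
vertex 2.584 -2.888 -1.393
vertex 2.587 -3.391 -1.476
endloop
endfacet
facet normal -0.465 -0.831 -0.306
outer loop
vertex 2.168 -3.118 -1.58
vertex 2.587 -3.391 -1.476
vertex 1.481 -3.442 0.346
endloop
endfacet
facet normal -0.466 -0.830 -0.306
outer loop
vertex 1.481 -3.442 0.346
vertex 2.587 -3.391 -1.476
vertex 1.9 -3.715 0.449
endloop
endfacet
facet normal -0.332 -0.158 0.930
outer loop
vertex 1.481 -3.442 0.346
vertex 1.9 -3.715 0.449
vertex 1.896 -3.212 0.533
endloop
endfacet
facet normal 0.331 0.156 -0.931
outer loop
vertex 2.587 -3.391 -1.476
vertex 2.584 -2.888 -1.393
vertex 3.002 -3.161 -1.29
endloop
endfacet
facet normal 0.477 -0.879 0.022
outer loop
vertex 2.587 -3.391 -1.476
vertex 3.002 -3.161 -1.29
vertex 1.9 -3.715 0.449
endloop
endfacet
facet normal 0.477 -0.879 0.022
outer loop
vertex 1.9 -3.715 0.449
vertex 3.002 -3.161 -1.29
vertex 2.315 -3.485 0.636
endloop
endfacet
facet normal -0.332 -0.158 0.930
outer loop
vertex 1.9 -3.715 0.449
vertex 2.315 -3.485 0.636
vertex 1.896 -3.212 0.533
endloop
endfacet
facet normal 0.332 0.157 -0.930
outer loop
vertex 3.002 -3.161 -1.29
vertex 2.584 -2.888 -1.393
vertex 2.999 -2.658 -1.206
endloop
endfacet
facet normal 0.943 -0.049 0.328
outer loop
vertex 3.002 -3.161 -1.29
vertex 2.999 -2.658 -1.206
vertex 2.315 -3.485 0.636
endloop
endfacet
facet normal 0.943 -0.049 0.328
outer loop
vertex 2.315 -3.485 0.636
vertex 2.999 -2.658 -1.206
vertex 2.312 -2.982 0.72
endloop
endfacet
facet normal -0.331 -0.157 0.930
outer loop
vertex 2.315 -3.485 0.636
vertex 2.312 -2.982 0.72
vertex 1.896 -3.212 0.533
endloop
endfacet

endsolid
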